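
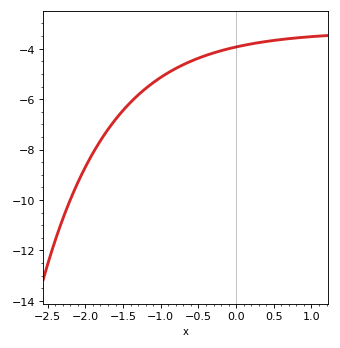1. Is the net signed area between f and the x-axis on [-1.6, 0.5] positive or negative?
negative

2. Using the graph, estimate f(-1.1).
-5.4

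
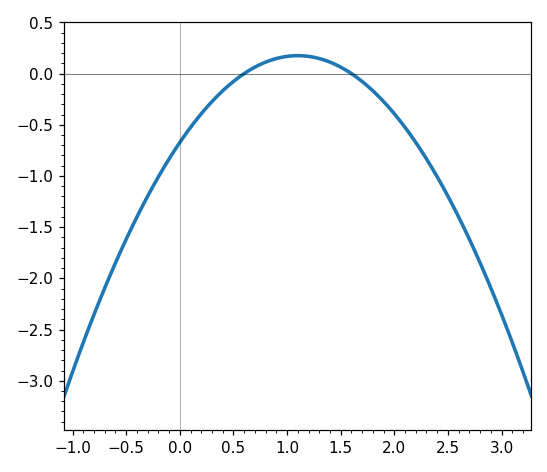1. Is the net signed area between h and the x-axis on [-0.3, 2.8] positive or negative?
negative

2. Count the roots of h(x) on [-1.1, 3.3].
2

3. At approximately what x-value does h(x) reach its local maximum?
1.1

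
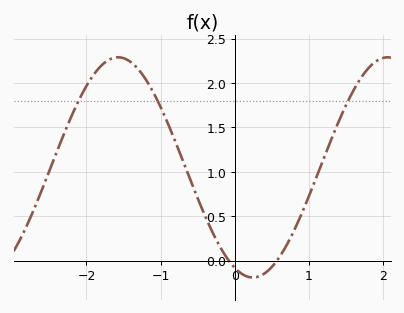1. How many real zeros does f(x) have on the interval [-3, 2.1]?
2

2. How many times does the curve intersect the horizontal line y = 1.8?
3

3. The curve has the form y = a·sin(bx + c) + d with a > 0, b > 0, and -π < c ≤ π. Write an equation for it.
y = 1.24sin(1.7x - 2) + 1.05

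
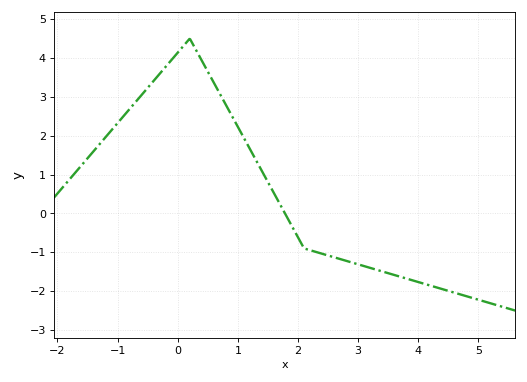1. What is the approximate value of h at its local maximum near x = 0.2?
4.5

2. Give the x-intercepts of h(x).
1.78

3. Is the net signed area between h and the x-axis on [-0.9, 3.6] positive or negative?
positive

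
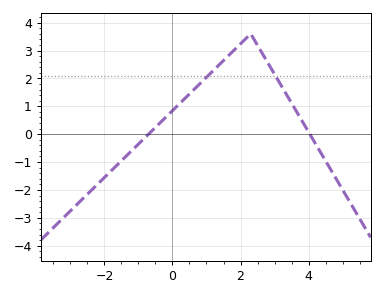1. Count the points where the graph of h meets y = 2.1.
2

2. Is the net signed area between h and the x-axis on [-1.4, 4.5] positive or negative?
positive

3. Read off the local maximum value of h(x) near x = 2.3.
3.6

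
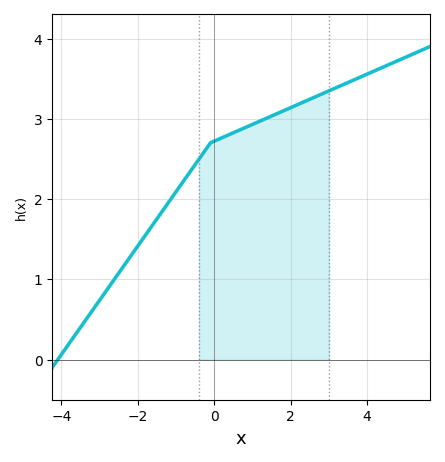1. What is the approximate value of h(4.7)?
3.7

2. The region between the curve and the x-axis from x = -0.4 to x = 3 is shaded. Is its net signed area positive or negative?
positive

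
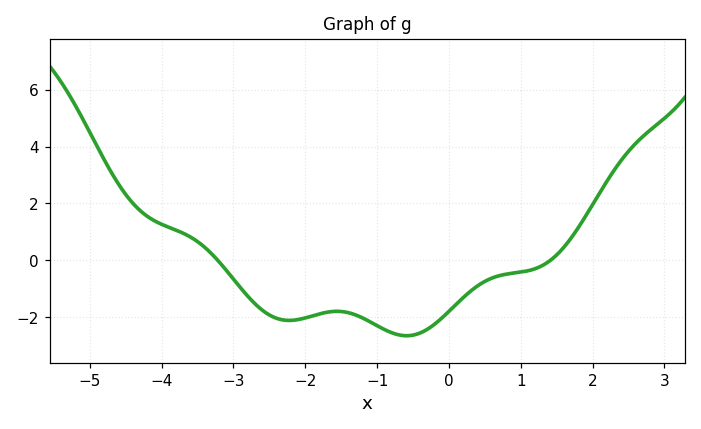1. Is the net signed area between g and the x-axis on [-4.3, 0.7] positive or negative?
negative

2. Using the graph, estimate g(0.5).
-0.741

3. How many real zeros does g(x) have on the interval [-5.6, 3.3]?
2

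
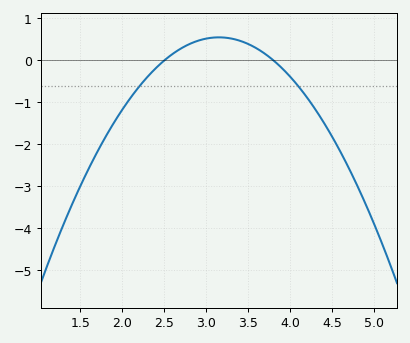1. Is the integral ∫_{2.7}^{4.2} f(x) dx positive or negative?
positive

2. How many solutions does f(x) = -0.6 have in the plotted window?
2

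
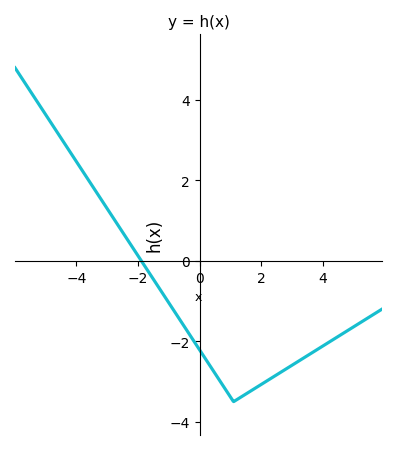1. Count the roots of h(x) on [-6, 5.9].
1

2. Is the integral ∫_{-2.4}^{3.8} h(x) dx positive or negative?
negative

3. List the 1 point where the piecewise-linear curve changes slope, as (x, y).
(1.1, -3.5)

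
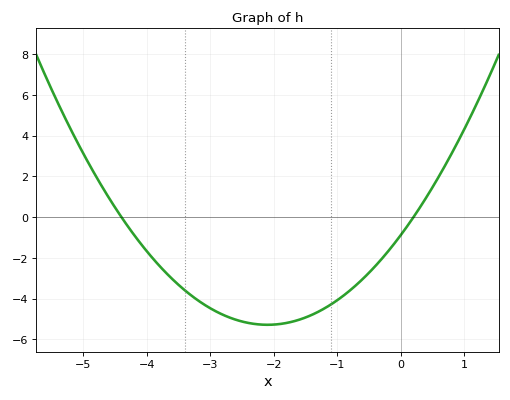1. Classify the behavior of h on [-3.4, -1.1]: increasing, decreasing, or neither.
neither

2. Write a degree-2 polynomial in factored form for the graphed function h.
y = 1(x + 4.4)(x - 0.2)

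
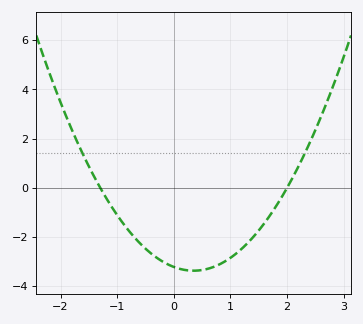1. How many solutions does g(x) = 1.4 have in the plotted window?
2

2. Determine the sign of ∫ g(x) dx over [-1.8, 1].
negative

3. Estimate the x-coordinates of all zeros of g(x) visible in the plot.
-1.3, 2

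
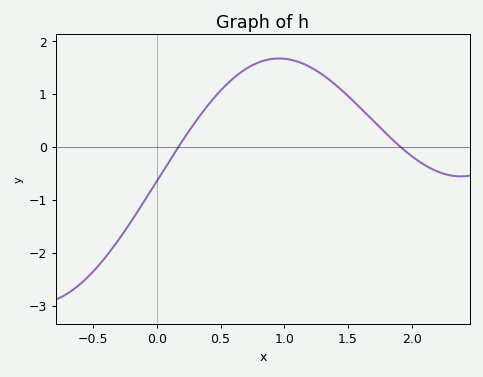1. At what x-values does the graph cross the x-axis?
0.17, 1.91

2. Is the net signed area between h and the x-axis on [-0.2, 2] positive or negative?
positive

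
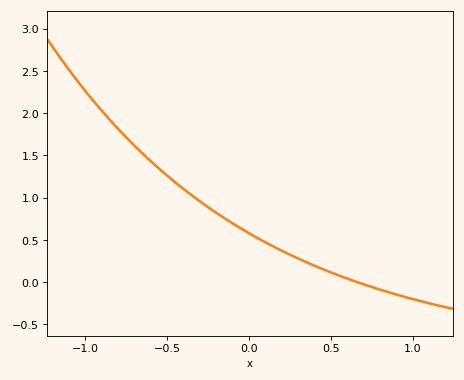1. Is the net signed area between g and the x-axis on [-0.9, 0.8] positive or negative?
positive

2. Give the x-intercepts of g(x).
0.663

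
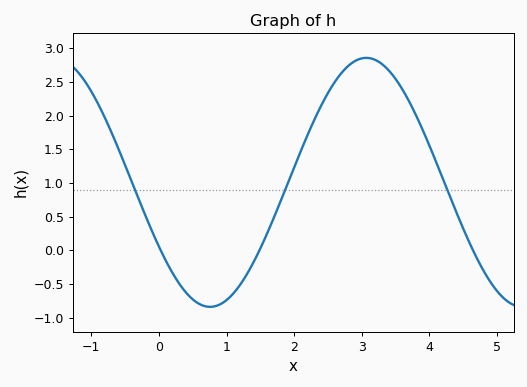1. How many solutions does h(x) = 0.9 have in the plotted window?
3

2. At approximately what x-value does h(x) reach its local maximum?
3.07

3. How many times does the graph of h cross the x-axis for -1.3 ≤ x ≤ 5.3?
3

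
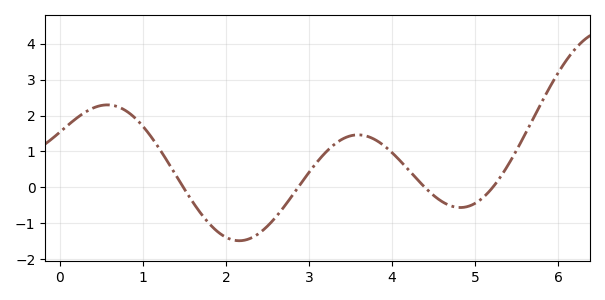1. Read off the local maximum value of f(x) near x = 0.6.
2.3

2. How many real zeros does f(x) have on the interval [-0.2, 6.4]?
4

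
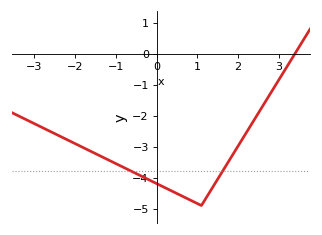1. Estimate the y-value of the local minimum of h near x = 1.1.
-4.9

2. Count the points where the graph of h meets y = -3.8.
2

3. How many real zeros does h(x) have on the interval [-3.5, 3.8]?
1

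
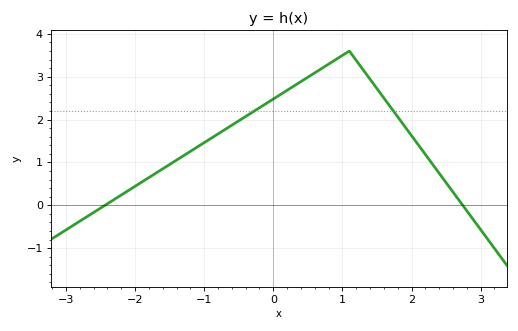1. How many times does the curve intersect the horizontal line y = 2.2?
2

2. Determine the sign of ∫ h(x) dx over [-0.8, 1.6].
positive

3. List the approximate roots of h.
-2.4, 2.7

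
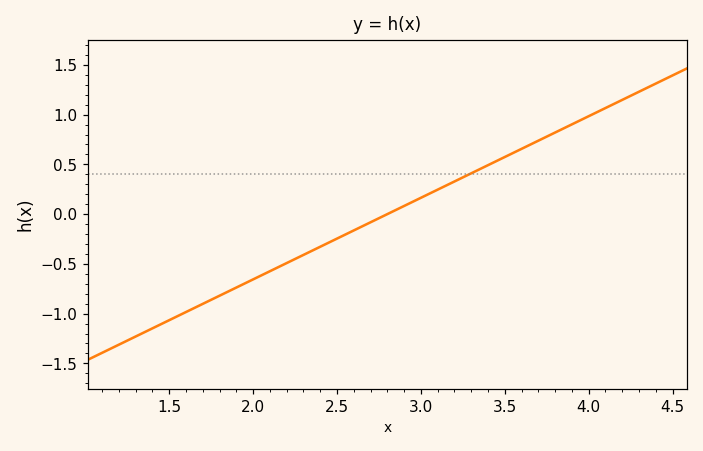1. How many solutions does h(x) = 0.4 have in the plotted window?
1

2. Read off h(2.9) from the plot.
0.082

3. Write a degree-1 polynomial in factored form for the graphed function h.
y = 0.82(x - 2.8)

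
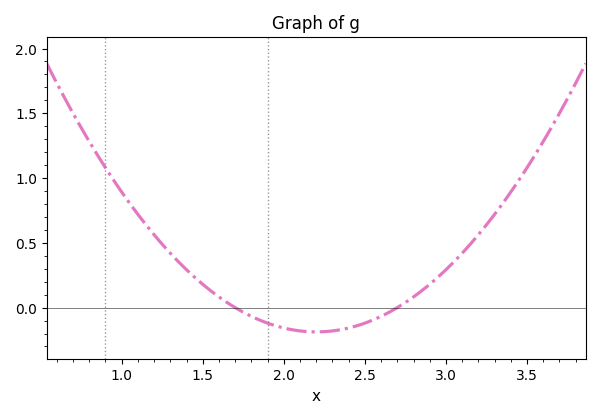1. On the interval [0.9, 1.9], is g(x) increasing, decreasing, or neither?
decreasing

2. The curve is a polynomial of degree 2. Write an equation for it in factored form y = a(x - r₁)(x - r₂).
y = 0.75(x - 1.7)(x - 2.7)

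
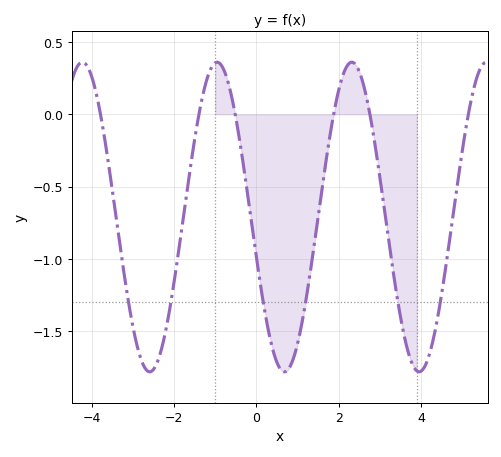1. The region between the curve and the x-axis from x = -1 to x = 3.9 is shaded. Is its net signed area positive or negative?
negative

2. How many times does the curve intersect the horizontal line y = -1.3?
6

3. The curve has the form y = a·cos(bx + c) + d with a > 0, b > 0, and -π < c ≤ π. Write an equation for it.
y = 1.07cos(1.9x + 1.8) - 0.71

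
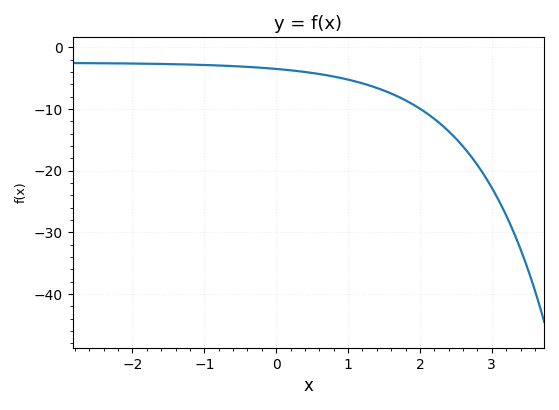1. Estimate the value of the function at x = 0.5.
-4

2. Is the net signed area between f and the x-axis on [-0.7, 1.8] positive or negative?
negative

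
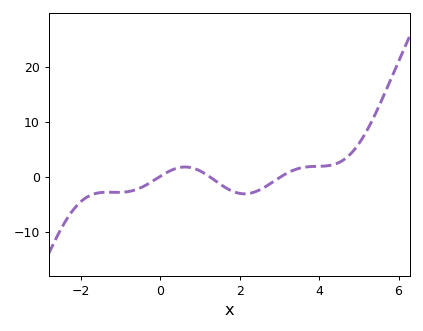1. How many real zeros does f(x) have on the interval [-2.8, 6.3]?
3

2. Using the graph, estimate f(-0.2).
-0.806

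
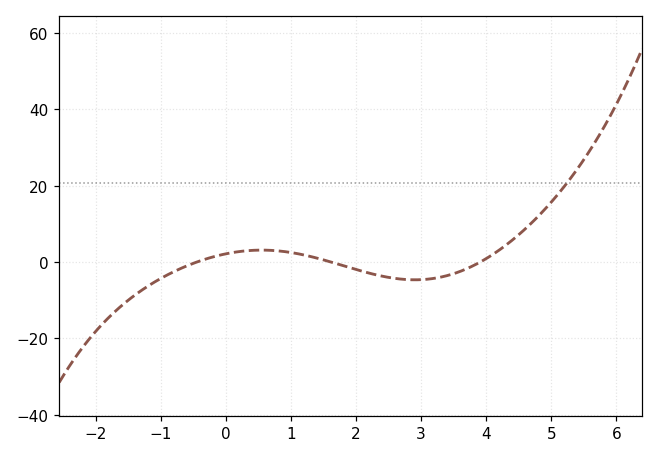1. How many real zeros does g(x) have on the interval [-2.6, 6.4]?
3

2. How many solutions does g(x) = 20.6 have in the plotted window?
1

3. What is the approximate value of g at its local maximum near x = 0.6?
3.1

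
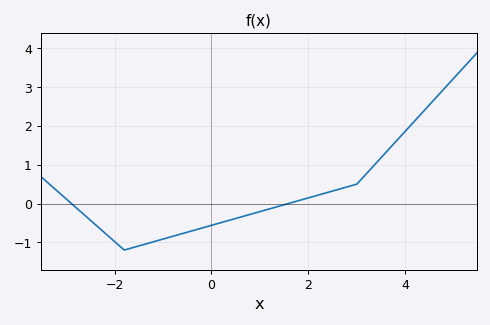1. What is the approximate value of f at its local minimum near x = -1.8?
-1.2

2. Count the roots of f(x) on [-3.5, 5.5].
2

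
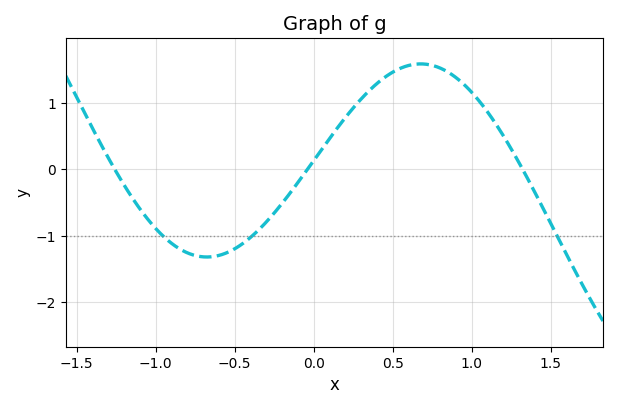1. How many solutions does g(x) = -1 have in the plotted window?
3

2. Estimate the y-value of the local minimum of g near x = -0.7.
-1.3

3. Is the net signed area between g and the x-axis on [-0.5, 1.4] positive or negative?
positive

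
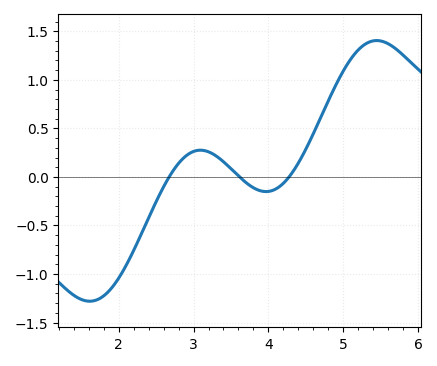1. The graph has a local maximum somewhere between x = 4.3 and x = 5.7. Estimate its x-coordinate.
5.45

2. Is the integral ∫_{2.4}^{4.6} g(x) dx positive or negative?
positive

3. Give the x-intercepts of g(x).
2.67, 3.61, 4.28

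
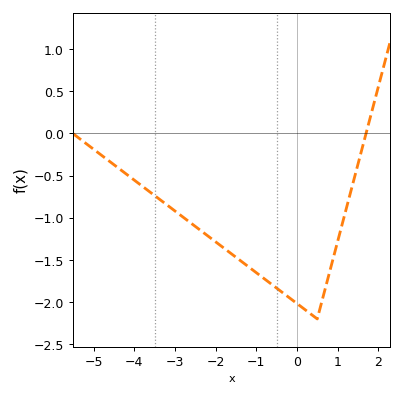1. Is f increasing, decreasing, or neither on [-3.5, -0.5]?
decreasing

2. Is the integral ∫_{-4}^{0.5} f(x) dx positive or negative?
negative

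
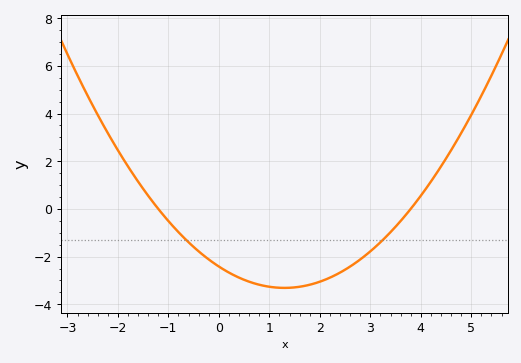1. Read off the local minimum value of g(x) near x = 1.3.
-3.4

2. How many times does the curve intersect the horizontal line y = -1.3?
2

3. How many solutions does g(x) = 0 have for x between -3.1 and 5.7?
2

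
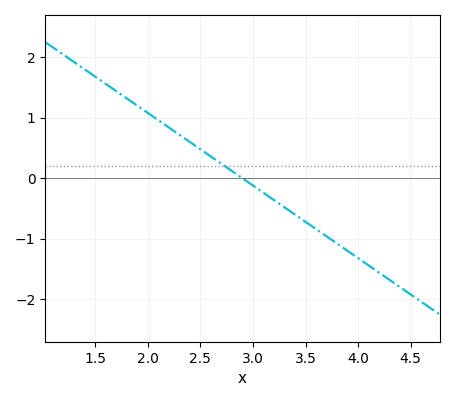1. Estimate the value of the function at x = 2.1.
0.96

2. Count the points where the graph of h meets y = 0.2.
1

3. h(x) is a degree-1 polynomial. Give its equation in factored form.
y = -1.2(x - 2.9)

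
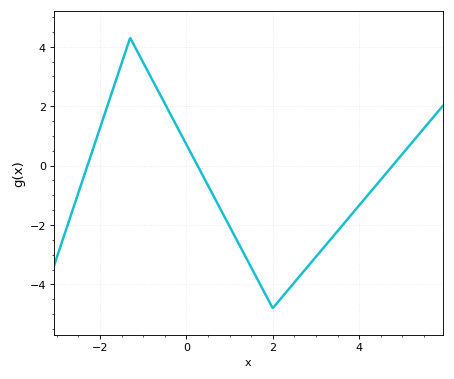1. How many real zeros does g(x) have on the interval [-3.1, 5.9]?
3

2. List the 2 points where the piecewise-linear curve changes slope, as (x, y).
(-1.3, 4.3); (2, -4.8)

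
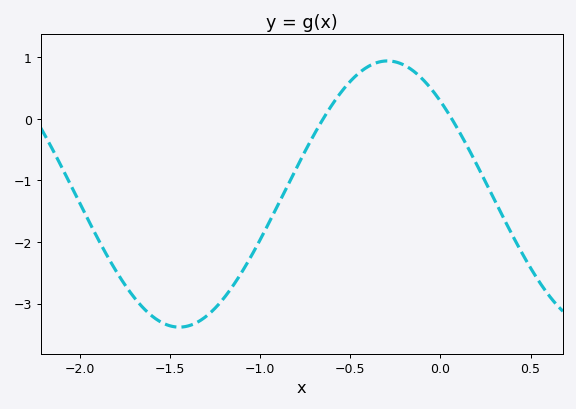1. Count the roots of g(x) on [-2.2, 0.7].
2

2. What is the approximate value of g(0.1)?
-0.187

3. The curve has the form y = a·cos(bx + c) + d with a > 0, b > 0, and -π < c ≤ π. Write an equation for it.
y = 2.16cos(2.72x + 0.8) - 1.22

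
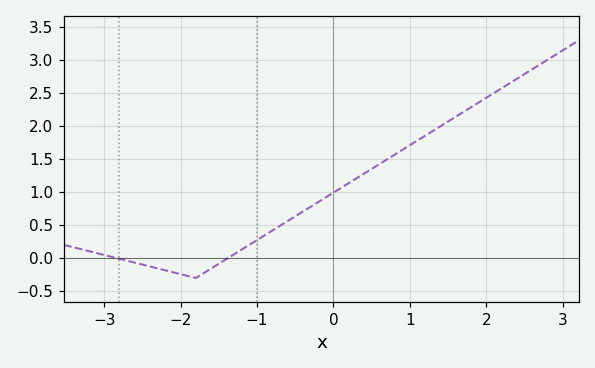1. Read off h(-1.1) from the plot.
0.2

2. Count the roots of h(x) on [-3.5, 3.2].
2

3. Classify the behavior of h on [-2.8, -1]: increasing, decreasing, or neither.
neither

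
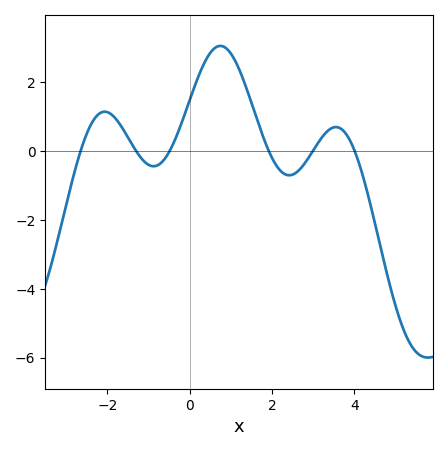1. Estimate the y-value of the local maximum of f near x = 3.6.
0.6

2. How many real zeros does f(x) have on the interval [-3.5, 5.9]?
6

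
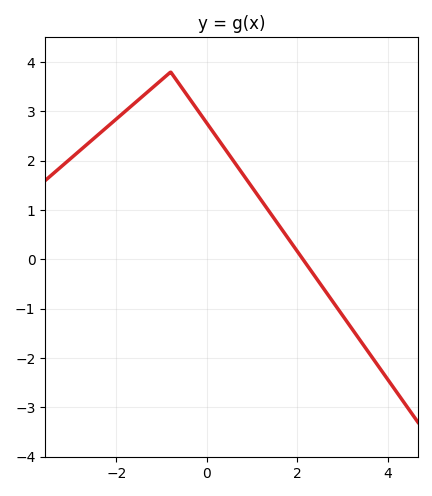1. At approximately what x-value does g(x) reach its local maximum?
-0.801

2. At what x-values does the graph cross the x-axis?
2.12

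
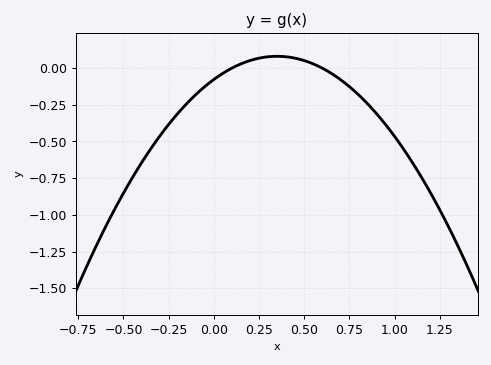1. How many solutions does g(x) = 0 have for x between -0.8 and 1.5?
2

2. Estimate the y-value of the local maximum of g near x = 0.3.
0.08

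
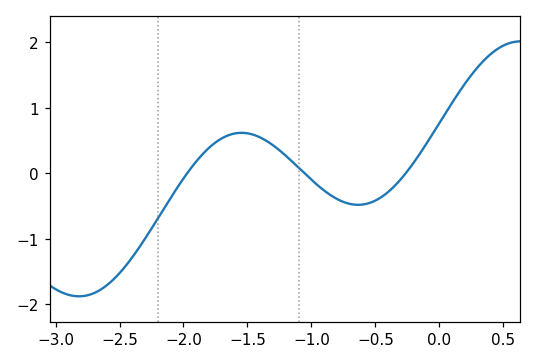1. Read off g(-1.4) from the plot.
0.548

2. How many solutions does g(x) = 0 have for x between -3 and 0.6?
3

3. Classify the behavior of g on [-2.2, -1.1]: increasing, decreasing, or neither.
neither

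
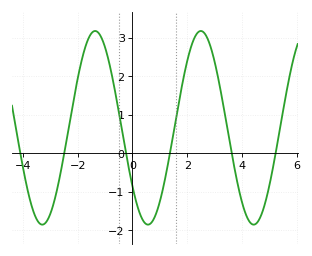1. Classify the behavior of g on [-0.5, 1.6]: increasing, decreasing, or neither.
neither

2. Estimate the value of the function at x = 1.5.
0.5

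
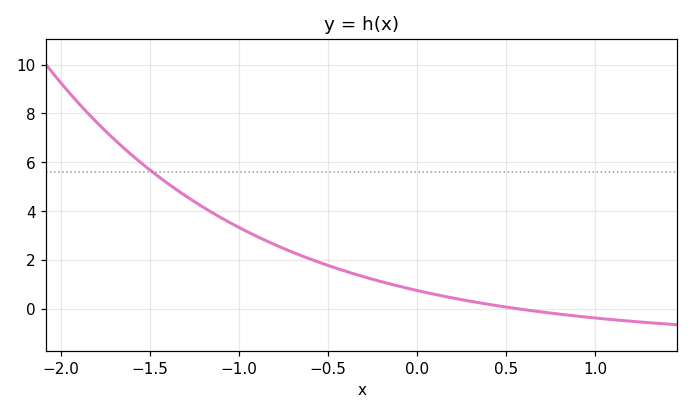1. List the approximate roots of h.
0.55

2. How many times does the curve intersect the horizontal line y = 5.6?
1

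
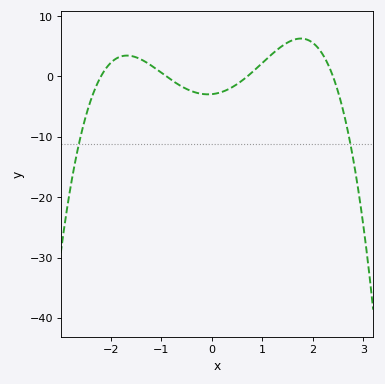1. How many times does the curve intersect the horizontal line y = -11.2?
2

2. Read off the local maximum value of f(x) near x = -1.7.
3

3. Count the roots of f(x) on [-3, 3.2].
4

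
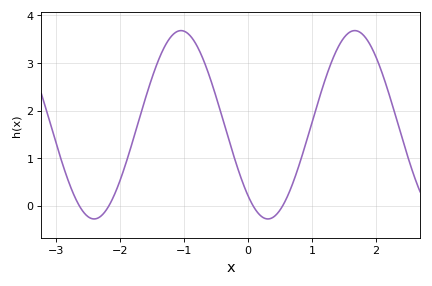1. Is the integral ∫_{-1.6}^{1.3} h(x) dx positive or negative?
positive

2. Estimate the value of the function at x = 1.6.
3.65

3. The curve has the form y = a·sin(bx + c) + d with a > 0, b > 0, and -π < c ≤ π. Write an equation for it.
y = 1.98sin(2.31x - 2.29) + 1.7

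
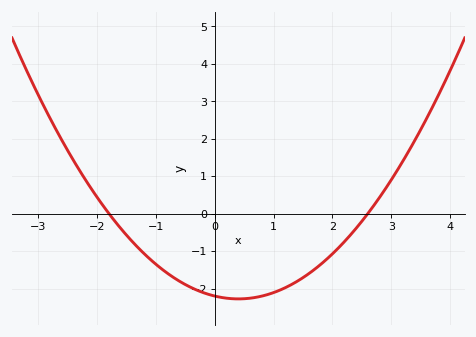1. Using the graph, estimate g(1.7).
-1.5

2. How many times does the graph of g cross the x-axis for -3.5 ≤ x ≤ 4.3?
2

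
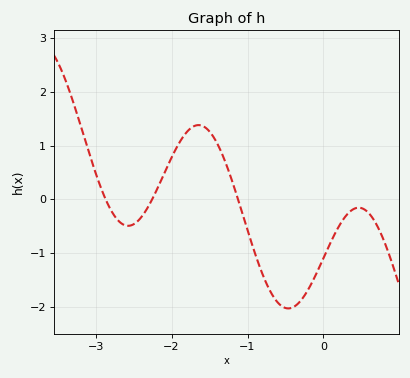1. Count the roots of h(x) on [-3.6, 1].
3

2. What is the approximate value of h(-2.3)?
-0.118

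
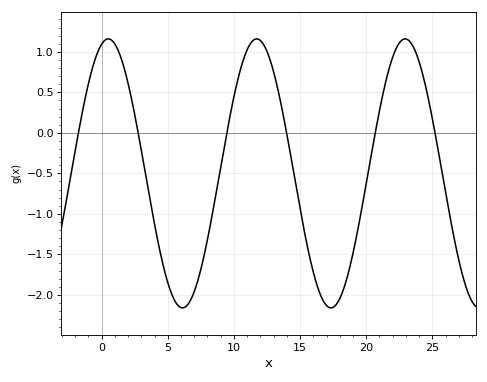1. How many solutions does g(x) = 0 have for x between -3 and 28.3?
6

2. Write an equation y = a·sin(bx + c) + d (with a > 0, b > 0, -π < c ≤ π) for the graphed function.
y = 1.66sin(0.56x + 1.3) - 0.5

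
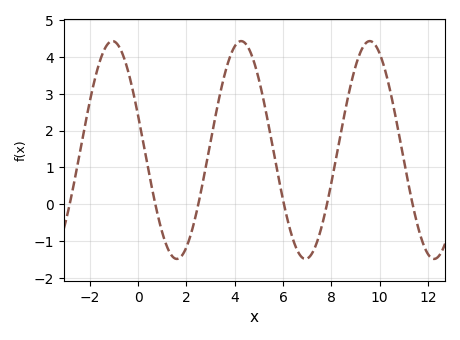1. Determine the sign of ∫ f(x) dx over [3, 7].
positive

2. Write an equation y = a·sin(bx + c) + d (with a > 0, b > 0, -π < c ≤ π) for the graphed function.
y = 2.96sin(1.18x + 2.82) + 1.47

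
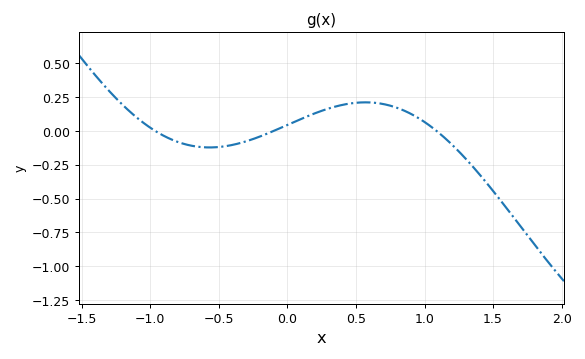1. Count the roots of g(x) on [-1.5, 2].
3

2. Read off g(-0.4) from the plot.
-0.1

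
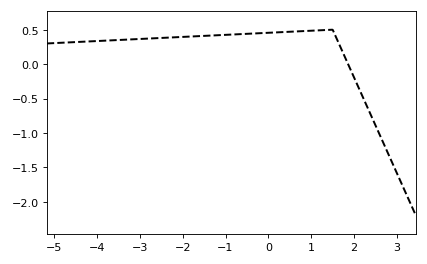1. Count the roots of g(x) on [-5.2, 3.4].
1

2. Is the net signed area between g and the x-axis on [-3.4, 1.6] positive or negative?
positive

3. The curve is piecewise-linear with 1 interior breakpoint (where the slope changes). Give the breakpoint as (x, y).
(1.5, 0.5)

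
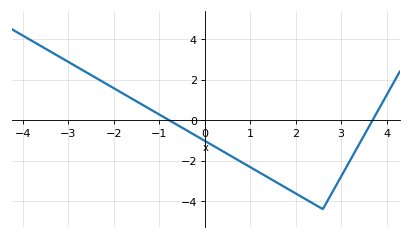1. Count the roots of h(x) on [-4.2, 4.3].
2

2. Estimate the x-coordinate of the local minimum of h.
2.6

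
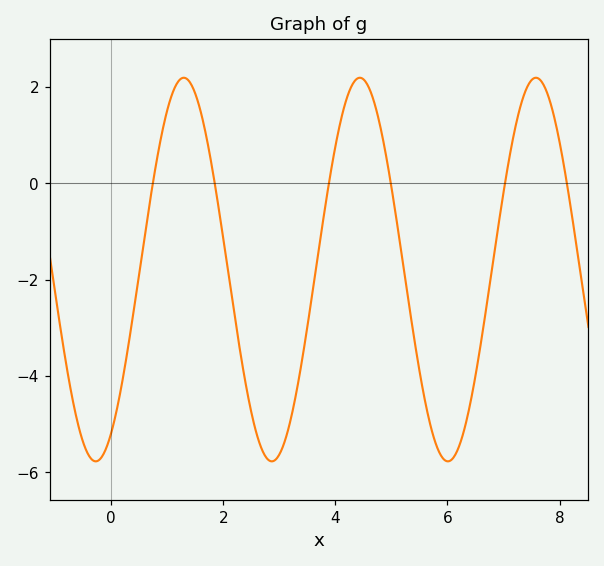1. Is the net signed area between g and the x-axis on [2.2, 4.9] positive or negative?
negative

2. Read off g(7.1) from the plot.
0.502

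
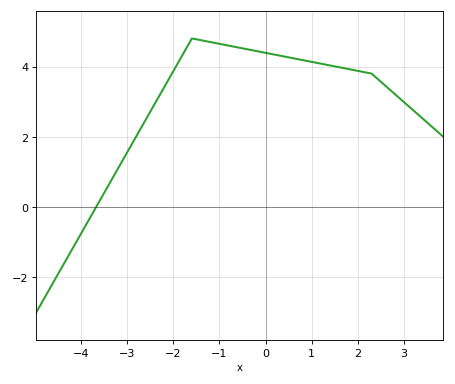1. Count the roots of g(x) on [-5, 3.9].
1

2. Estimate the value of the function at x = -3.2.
1.2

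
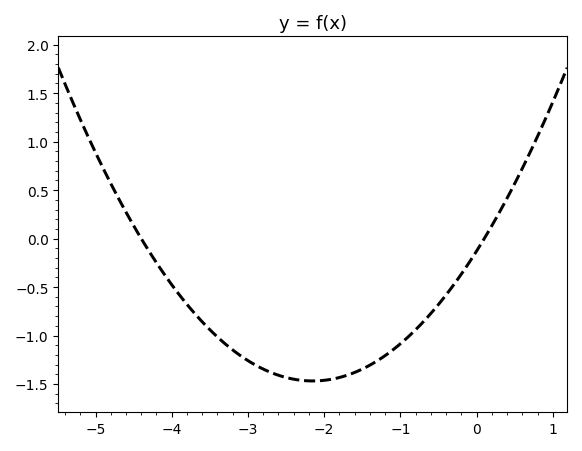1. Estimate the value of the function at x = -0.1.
-0.25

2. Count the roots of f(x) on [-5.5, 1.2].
2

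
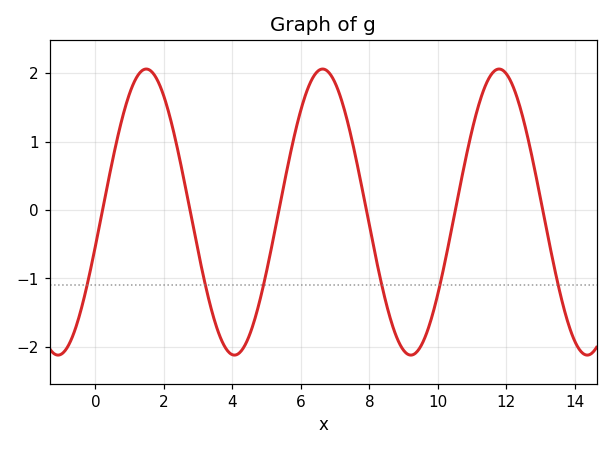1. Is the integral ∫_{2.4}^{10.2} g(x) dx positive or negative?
negative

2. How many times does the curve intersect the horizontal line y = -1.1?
6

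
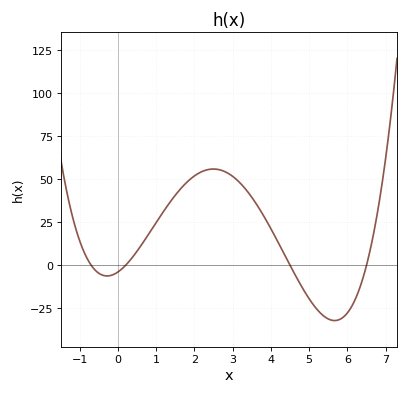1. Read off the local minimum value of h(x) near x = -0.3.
-6.21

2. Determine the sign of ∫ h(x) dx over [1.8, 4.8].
positive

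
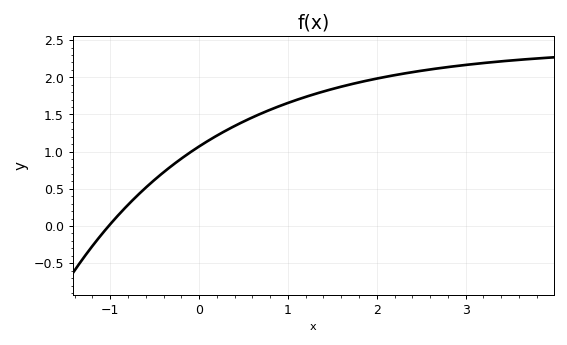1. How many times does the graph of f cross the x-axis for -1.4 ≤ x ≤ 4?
1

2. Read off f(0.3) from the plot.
1.3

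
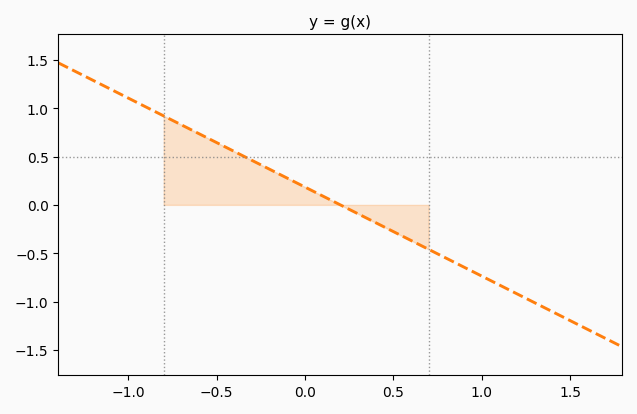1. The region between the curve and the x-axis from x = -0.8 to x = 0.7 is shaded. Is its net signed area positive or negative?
positive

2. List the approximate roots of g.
0.2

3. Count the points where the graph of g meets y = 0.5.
1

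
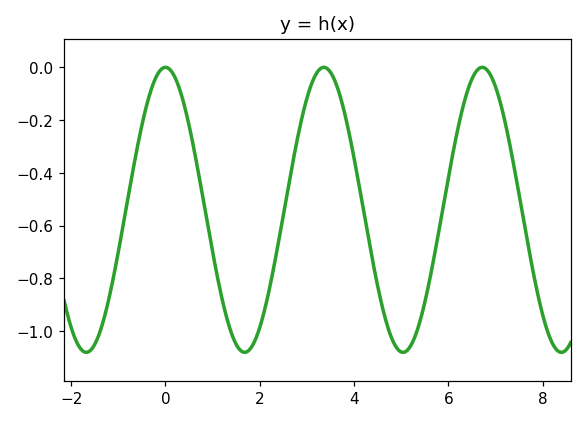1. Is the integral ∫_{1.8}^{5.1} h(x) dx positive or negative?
negative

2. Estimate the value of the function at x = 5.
-1.08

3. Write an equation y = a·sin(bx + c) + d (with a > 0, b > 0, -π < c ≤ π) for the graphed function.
y = 0.54sin(1.9x + 1.6) - 0.54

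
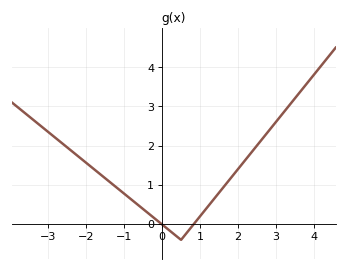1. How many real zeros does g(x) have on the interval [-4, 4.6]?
2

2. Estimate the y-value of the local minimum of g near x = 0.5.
-0.4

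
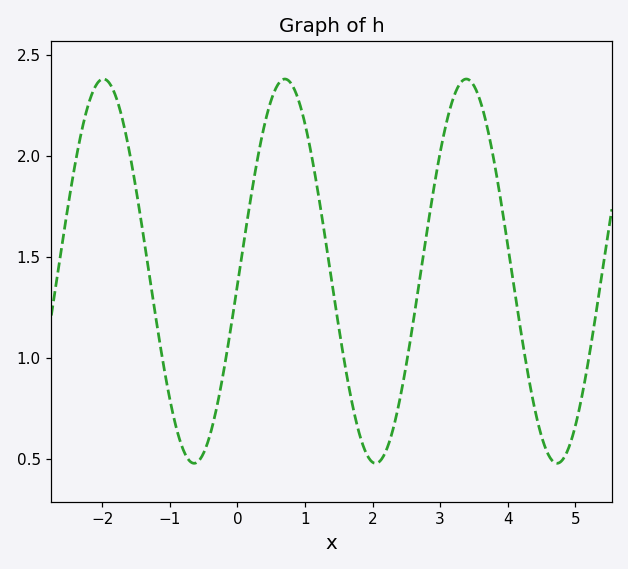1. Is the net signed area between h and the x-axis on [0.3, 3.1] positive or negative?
positive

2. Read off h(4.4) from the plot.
0.748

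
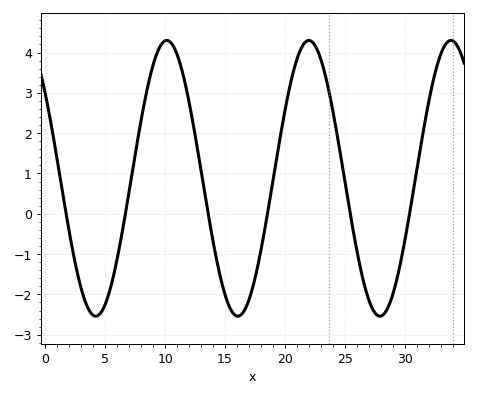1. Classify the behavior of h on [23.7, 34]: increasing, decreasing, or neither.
neither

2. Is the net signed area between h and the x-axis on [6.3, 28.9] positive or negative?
positive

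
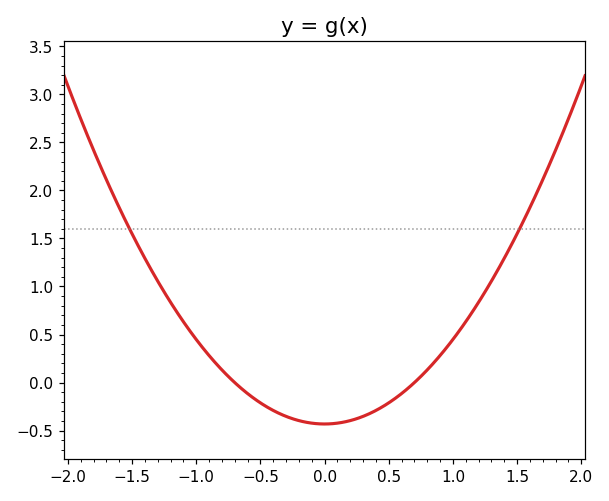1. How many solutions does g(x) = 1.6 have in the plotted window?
2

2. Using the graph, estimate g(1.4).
1.29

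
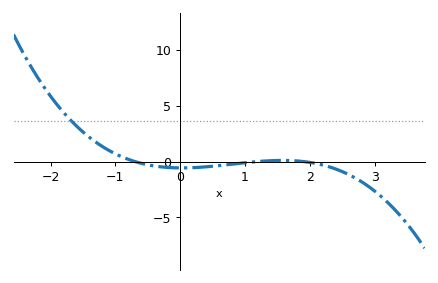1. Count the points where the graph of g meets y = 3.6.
1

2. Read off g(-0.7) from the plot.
0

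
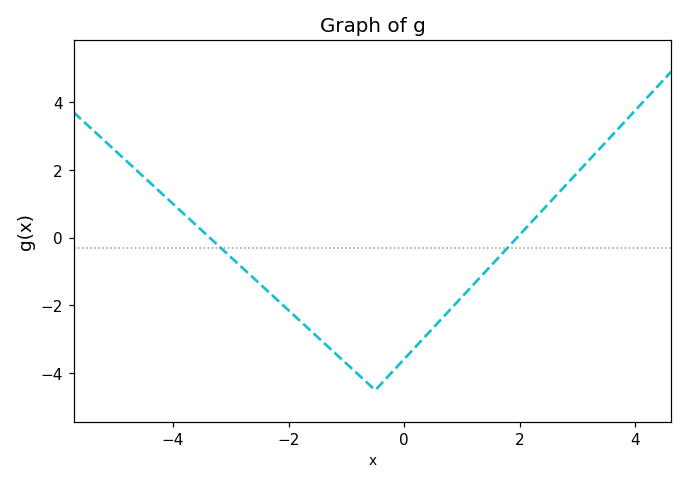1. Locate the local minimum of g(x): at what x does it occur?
-0.6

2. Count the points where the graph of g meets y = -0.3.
2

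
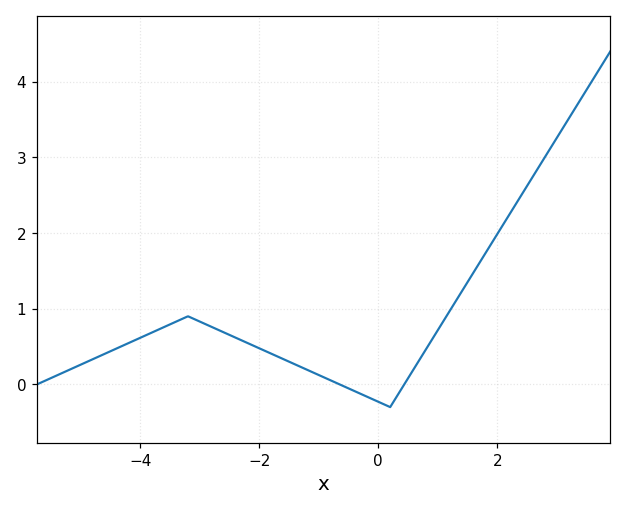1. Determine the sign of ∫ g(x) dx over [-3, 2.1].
positive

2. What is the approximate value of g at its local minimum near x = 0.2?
-0.3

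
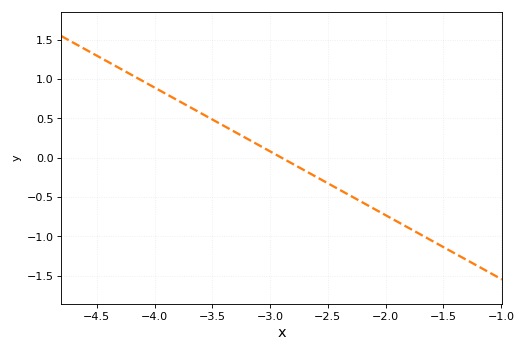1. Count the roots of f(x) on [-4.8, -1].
1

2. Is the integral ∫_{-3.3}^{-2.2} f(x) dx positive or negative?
negative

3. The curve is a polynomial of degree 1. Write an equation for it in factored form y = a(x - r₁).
y = -0.81(x + 2.9)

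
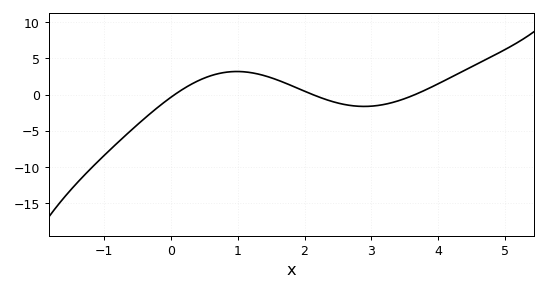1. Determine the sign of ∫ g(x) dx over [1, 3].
positive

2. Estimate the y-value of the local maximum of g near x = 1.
3.19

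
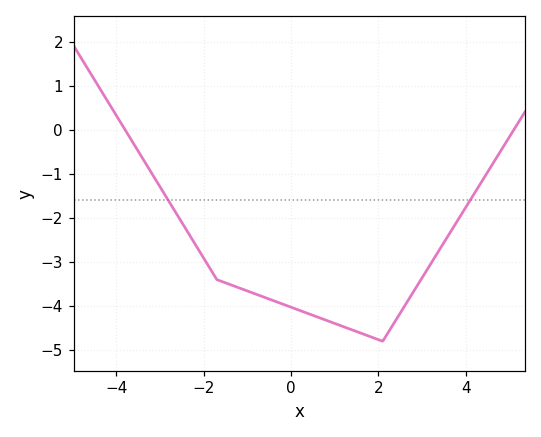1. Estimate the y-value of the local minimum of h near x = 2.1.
-4.8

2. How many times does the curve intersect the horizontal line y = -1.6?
2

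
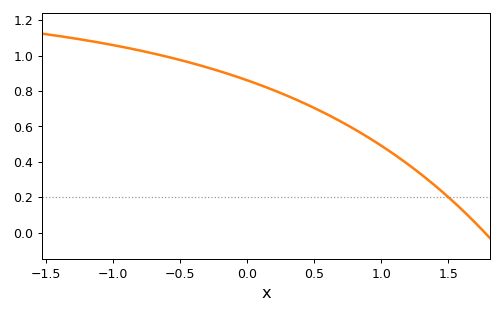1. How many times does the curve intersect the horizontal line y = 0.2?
1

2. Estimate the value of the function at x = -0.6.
1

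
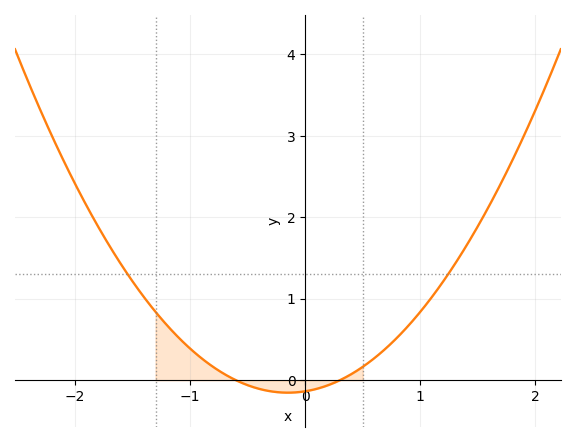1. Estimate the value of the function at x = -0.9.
0.3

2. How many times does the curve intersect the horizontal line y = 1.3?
2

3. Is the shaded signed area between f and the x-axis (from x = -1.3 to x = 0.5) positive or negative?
positive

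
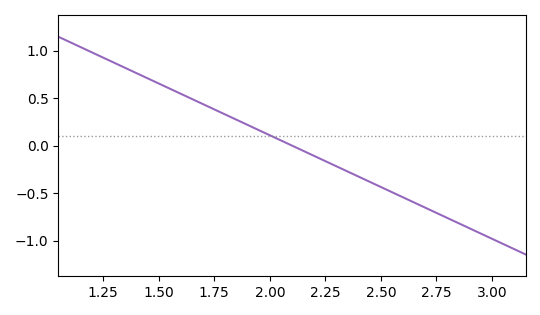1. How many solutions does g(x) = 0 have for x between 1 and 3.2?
1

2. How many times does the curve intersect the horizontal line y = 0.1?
1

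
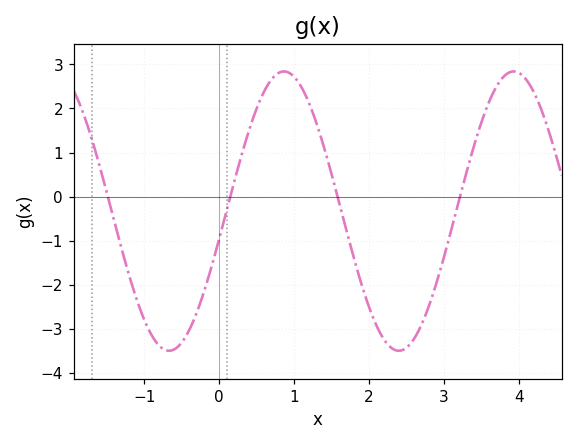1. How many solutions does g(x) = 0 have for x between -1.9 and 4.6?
4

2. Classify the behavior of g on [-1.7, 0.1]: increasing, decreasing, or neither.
neither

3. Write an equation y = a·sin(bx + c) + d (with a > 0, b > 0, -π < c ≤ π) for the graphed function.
y = 3.17sin(2x - 0.2) - 0.33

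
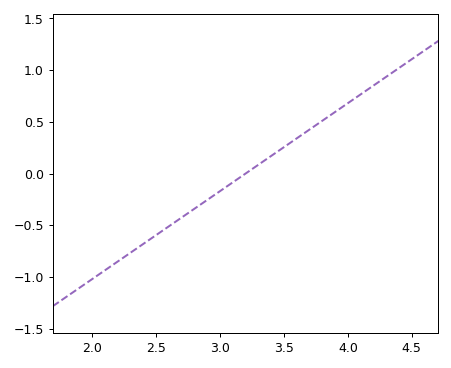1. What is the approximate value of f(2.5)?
-0.595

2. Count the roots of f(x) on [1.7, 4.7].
1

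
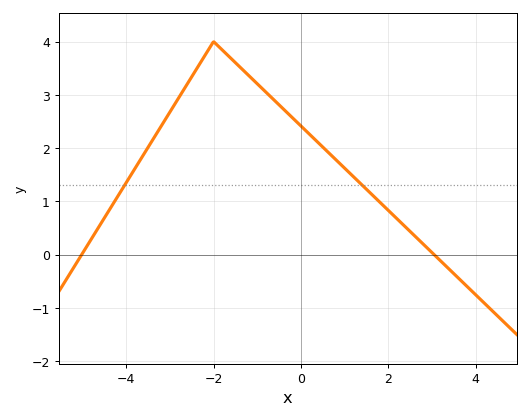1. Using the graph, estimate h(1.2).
1.47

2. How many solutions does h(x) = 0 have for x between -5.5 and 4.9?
2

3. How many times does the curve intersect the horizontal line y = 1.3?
2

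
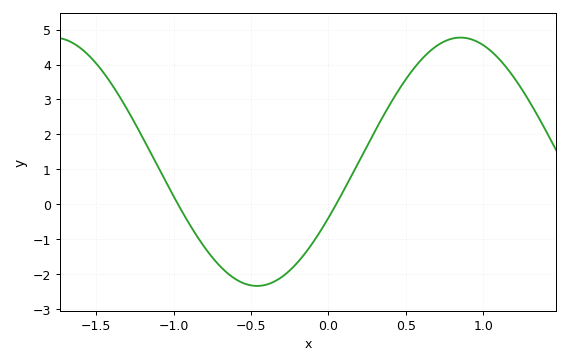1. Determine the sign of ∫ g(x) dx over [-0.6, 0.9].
positive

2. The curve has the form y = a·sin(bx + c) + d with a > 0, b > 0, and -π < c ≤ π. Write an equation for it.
y = 3.55sin(2.39x - 0.47) + 1.22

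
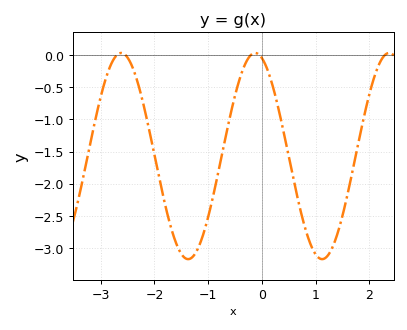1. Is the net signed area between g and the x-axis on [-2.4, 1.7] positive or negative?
negative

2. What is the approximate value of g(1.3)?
-3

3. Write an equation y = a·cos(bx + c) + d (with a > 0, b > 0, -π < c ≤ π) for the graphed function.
y = 1.6cos(2.5x + 0.32) - 1.57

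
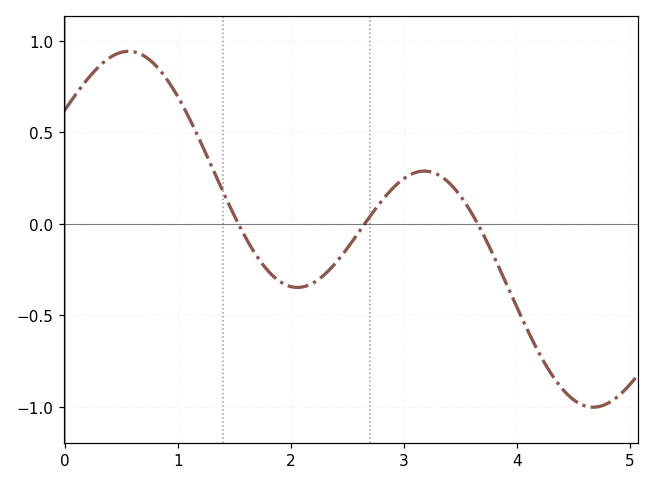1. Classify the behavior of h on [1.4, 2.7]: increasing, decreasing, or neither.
neither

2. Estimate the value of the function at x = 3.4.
0.2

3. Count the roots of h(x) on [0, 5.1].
3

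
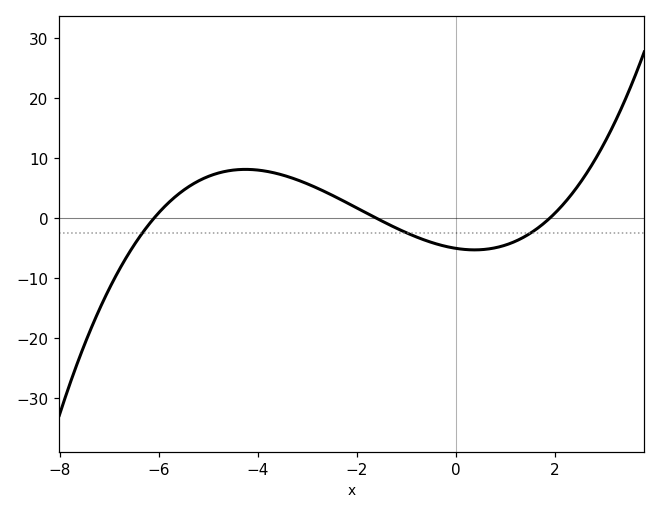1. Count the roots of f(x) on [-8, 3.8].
3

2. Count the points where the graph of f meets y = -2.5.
3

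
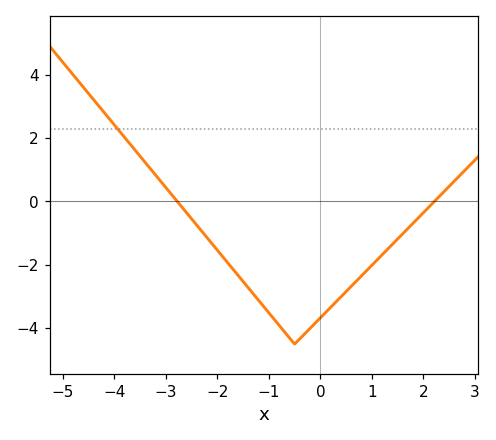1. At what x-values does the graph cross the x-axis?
-2.8, 2.2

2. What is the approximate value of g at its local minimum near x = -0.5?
-4.4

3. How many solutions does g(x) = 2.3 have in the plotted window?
1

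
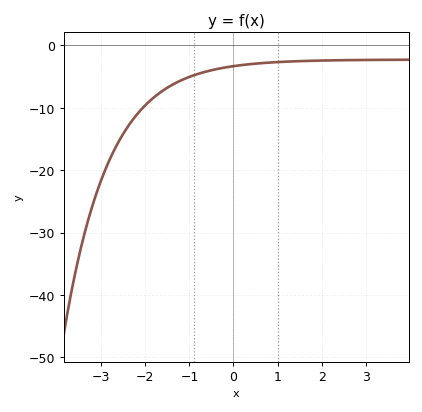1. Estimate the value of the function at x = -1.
-5.04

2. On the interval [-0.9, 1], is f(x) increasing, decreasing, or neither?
increasing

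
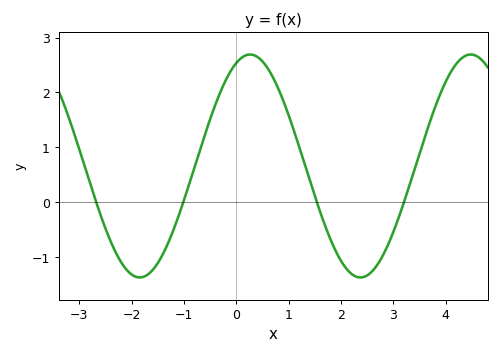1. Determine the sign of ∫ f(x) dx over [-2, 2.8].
positive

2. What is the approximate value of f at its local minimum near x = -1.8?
-1.4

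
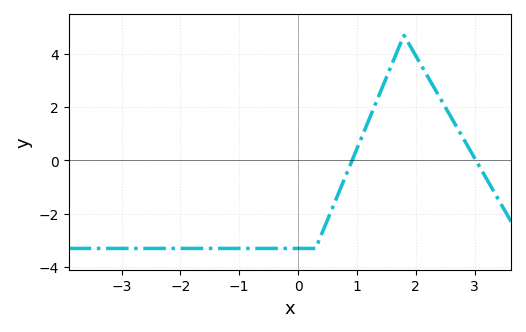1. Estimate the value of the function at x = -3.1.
-3.3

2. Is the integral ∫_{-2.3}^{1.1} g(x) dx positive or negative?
negative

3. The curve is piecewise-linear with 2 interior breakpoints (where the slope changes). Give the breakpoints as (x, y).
(0.3, -3.3); (1.8, 4.7)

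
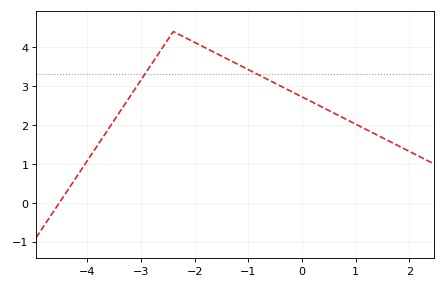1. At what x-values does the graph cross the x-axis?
-4.5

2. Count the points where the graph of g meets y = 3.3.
2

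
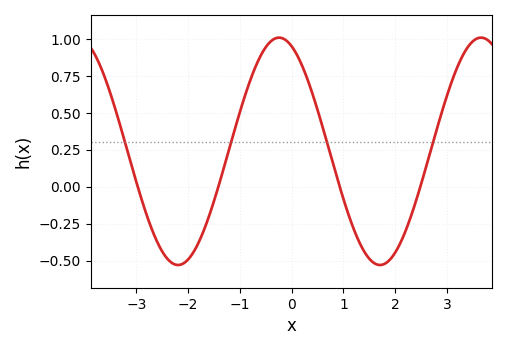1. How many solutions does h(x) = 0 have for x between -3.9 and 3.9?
4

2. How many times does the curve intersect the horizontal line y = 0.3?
4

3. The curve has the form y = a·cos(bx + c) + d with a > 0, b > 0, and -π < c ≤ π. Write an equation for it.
y = 0.77cos(1.61x + 0.392) + 0.24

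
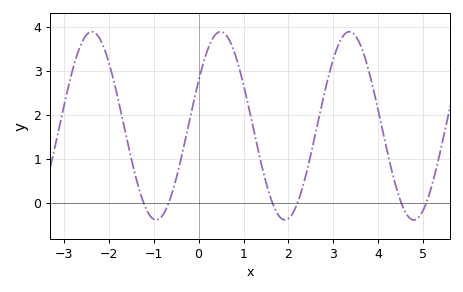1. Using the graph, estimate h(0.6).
3.8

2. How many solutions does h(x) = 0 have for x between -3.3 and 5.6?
6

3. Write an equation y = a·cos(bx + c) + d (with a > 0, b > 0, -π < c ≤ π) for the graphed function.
y = 2.14cos(2.2x - 1.1) + 1.75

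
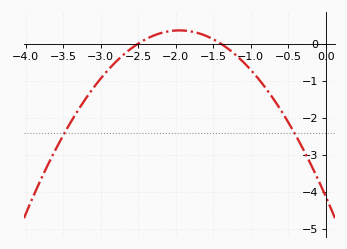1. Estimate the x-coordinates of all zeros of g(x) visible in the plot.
-2.5, -1.4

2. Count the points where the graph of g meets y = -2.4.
2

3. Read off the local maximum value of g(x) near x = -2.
0.357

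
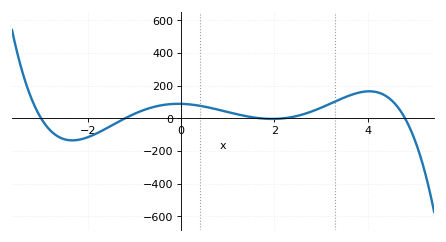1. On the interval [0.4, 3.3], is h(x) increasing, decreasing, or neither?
neither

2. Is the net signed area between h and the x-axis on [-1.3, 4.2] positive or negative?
positive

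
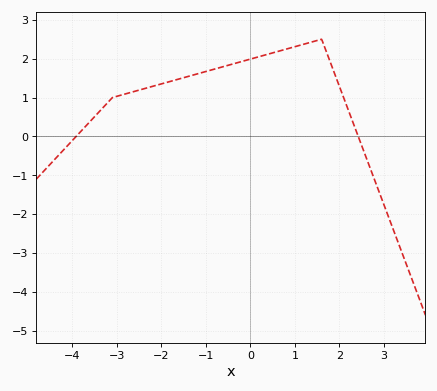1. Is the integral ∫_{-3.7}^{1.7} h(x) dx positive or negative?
positive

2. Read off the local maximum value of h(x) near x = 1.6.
2.5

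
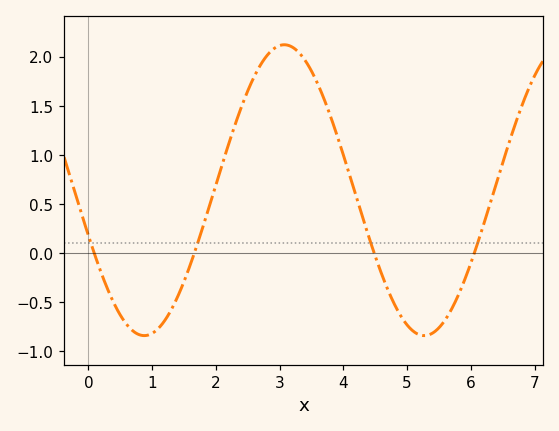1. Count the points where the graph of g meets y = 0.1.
4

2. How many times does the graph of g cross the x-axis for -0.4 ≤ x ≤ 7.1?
4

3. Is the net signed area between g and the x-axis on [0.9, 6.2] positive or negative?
positive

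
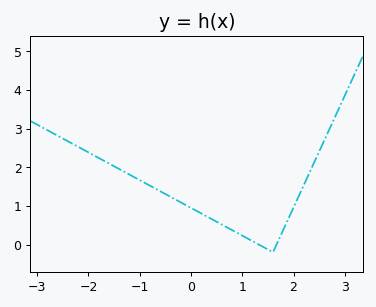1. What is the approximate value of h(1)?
0.231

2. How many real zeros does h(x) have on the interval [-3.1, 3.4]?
2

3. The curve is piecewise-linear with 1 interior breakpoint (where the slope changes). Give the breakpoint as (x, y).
(1.6, -0.2)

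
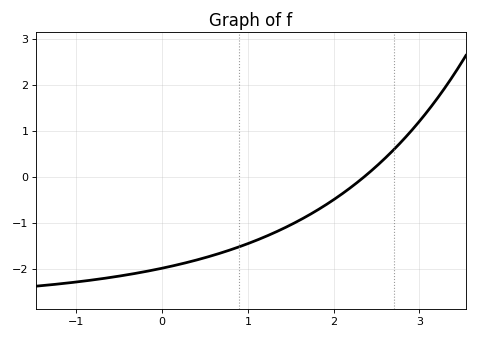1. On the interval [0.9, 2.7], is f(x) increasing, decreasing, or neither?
increasing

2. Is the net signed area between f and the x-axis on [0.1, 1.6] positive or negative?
negative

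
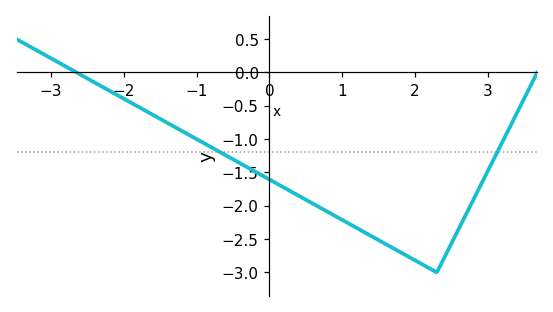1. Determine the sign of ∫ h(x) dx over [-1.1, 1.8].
negative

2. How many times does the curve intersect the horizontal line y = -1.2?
2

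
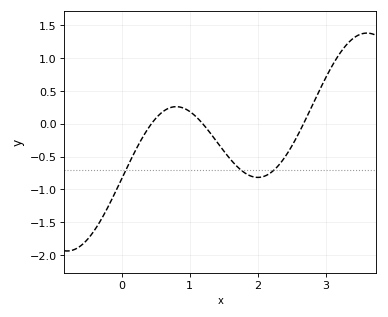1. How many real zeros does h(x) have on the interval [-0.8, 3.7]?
3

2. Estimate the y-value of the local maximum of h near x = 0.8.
0.25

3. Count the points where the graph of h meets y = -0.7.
3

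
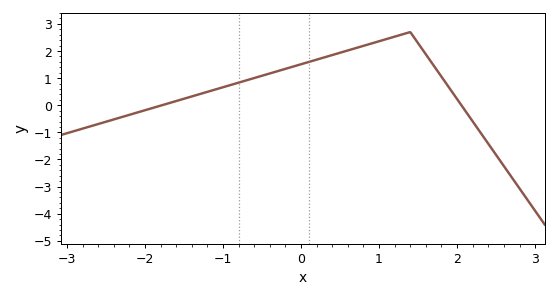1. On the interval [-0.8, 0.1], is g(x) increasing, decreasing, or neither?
increasing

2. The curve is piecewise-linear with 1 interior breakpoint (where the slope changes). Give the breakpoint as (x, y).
(1.4, 2.7)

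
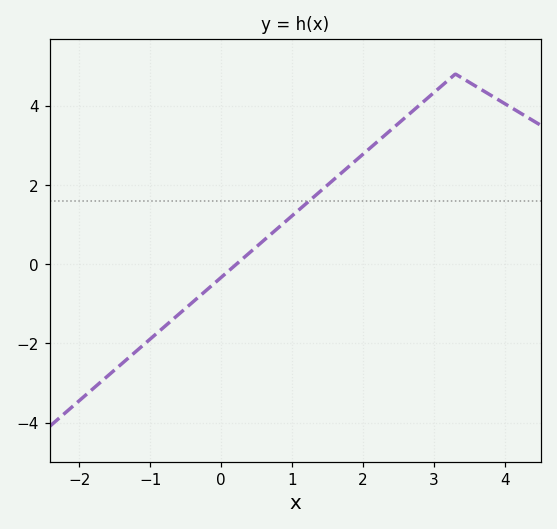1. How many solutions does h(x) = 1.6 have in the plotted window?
1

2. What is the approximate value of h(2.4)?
3.4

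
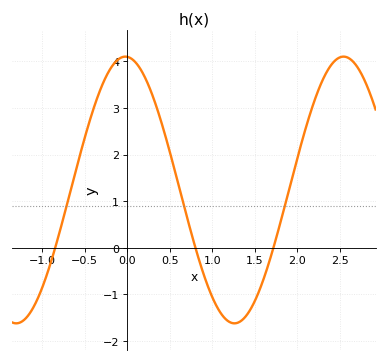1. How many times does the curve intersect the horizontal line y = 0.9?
3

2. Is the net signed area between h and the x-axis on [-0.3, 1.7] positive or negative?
positive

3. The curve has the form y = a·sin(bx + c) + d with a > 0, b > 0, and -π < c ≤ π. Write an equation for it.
y = 2.86sin(2.5x + 1.6) + 1.24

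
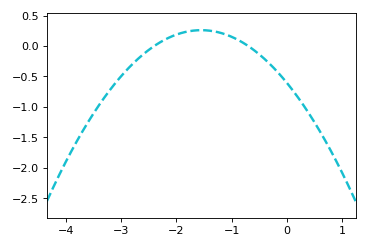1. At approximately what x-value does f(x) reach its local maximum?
-1.55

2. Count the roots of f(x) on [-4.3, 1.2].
2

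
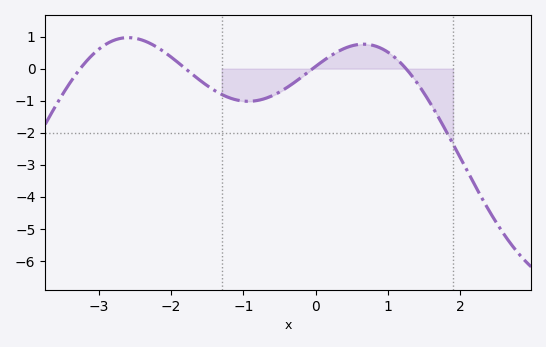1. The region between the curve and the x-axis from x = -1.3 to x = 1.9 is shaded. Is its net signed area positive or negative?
negative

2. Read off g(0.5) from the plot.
0.7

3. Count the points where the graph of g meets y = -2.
1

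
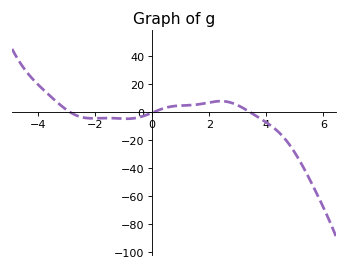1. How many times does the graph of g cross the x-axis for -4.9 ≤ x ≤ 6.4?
3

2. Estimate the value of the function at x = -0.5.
-4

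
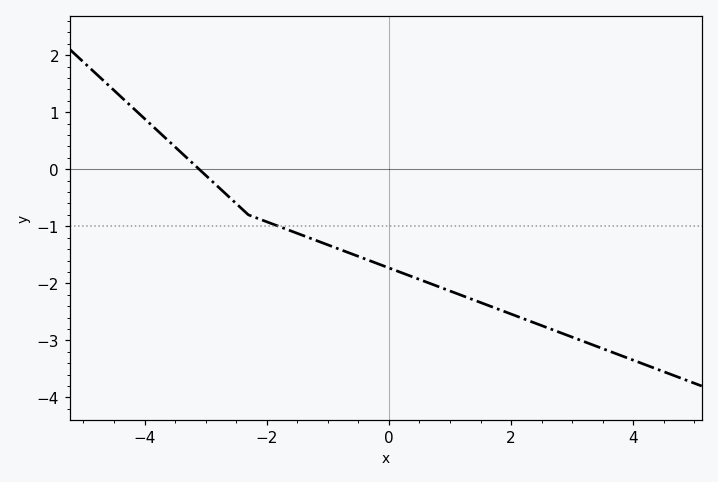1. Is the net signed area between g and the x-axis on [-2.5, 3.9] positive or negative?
negative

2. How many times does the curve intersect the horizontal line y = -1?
1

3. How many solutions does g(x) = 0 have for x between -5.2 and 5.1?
1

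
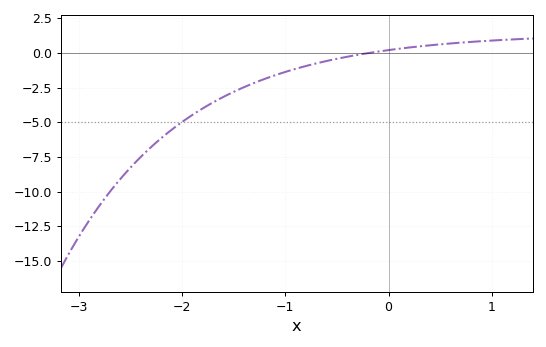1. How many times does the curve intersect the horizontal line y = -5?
1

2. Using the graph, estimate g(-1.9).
-4.47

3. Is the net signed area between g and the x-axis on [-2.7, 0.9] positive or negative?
negative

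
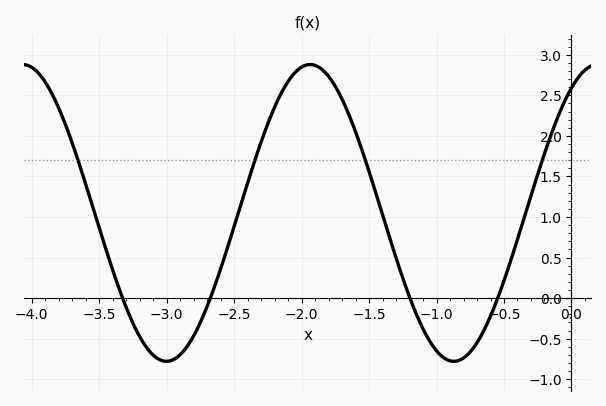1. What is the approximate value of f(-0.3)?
1.26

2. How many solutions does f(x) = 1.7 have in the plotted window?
4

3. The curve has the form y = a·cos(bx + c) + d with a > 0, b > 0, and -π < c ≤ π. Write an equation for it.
y = 1.83cos(2.95x - 0.57) + 1.05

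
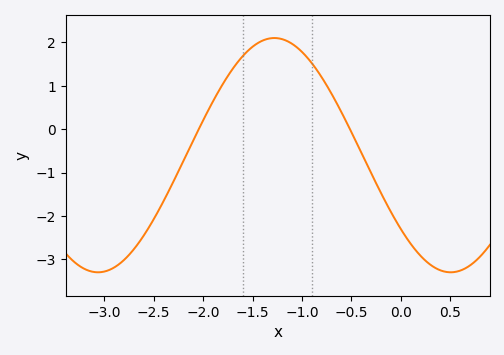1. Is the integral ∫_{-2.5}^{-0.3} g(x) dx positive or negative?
positive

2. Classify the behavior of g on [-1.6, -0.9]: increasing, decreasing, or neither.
neither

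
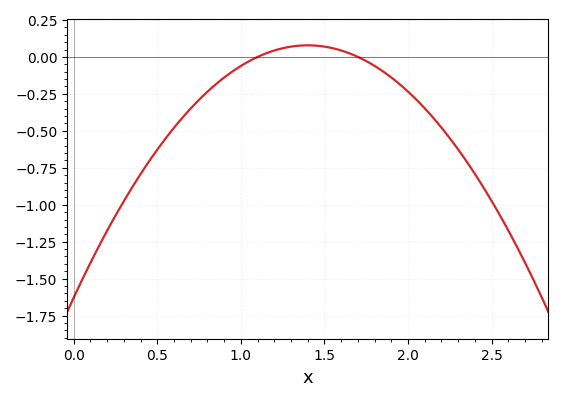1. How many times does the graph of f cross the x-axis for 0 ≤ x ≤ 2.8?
2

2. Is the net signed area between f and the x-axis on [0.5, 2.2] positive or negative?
negative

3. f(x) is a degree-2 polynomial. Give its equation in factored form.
y = -0.87(x - 1.1)(x - 1.7)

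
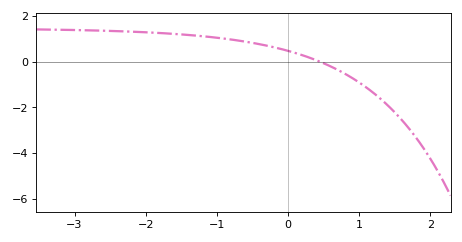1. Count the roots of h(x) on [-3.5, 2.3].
1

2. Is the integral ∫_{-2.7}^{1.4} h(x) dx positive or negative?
positive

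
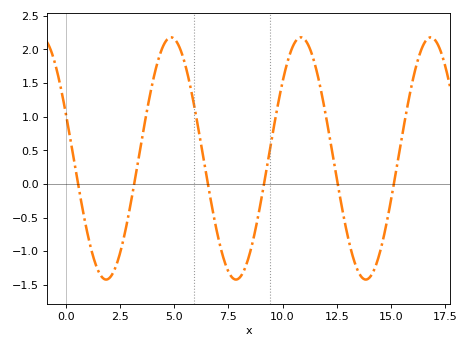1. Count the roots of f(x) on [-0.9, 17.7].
6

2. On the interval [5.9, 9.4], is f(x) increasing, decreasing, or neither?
neither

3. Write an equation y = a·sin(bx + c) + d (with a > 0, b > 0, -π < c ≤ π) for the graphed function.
y = 1.8sin(1.05x + 2.75) + 0.38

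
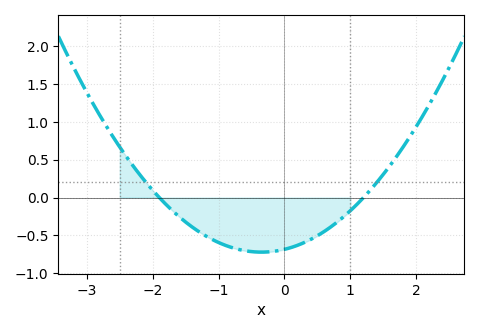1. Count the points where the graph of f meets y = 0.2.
2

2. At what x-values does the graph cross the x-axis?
-1.9, 1.2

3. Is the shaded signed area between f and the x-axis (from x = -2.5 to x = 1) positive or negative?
negative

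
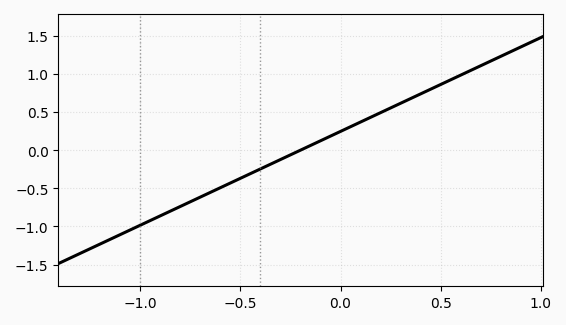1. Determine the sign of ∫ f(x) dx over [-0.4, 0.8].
positive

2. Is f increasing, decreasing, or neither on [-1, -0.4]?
increasing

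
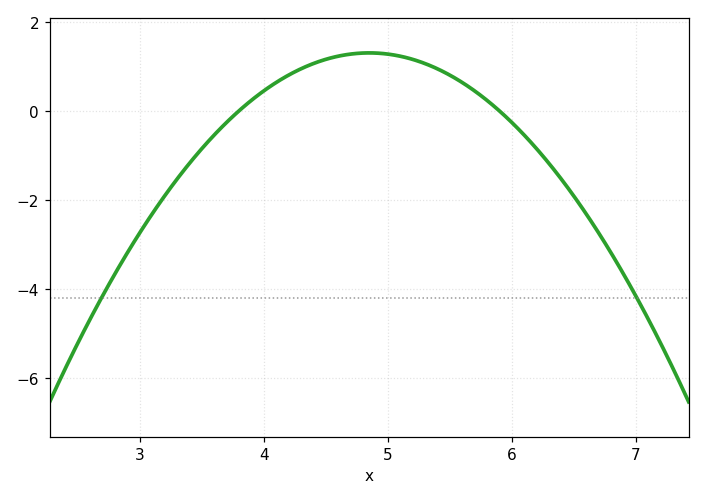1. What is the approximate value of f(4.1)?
0.637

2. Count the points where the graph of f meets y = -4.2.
2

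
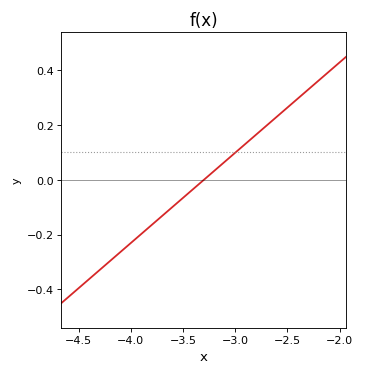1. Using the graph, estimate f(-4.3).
-0.34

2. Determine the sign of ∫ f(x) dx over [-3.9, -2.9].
negative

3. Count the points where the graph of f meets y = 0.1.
1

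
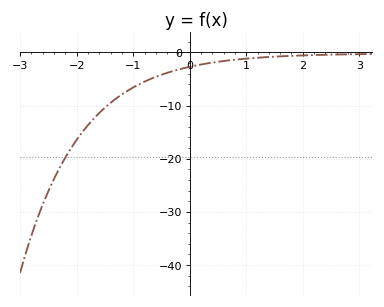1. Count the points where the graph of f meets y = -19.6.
1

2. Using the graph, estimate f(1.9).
-0.622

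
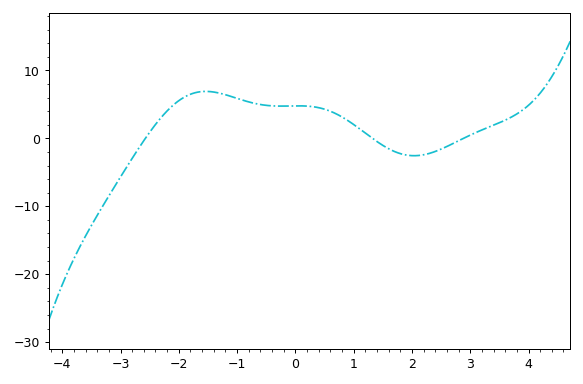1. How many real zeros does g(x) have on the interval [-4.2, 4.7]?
3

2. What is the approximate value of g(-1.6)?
6.88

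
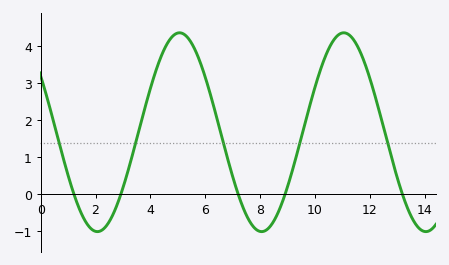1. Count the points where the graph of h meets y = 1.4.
5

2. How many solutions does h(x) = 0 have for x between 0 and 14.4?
5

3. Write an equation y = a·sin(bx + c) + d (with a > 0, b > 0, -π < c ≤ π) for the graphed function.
y = 2.69sin(1.05x + 2.54) + 1.68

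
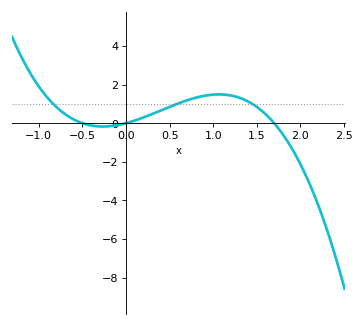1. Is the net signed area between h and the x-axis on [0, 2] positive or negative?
positive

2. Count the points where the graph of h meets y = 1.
3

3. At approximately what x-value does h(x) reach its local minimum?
-0.266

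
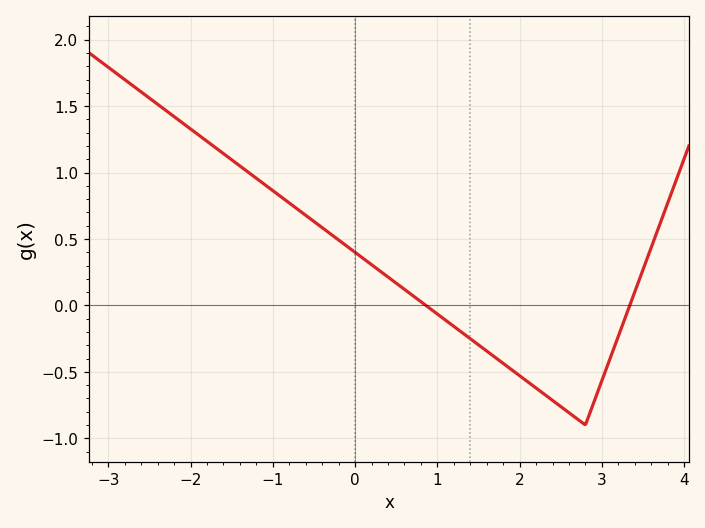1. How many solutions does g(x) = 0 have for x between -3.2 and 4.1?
2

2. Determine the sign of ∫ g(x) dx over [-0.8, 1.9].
positive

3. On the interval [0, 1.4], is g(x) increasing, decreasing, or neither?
decreasing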